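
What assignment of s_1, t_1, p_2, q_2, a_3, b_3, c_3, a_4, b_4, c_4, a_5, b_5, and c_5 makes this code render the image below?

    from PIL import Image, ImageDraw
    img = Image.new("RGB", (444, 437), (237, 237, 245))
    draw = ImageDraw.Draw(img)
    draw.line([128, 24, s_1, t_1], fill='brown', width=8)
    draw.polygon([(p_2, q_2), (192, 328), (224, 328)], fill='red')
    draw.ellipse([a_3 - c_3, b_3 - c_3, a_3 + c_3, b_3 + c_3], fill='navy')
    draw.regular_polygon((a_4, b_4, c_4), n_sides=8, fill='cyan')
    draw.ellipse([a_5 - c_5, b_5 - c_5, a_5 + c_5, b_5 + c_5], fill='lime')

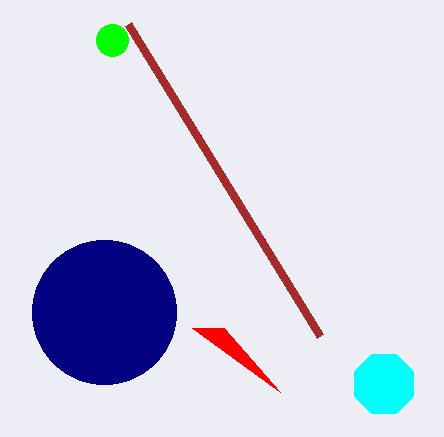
s_1 = 320, t_1 = 336, p_2 = 280, q_2 = 392, a_3 = 104, b_3 = 312, c_3 = 72, a_4 = 384, b_4 = 384, c_4 = 32, a_5 = 112, b_5 = 40, c_5 = 16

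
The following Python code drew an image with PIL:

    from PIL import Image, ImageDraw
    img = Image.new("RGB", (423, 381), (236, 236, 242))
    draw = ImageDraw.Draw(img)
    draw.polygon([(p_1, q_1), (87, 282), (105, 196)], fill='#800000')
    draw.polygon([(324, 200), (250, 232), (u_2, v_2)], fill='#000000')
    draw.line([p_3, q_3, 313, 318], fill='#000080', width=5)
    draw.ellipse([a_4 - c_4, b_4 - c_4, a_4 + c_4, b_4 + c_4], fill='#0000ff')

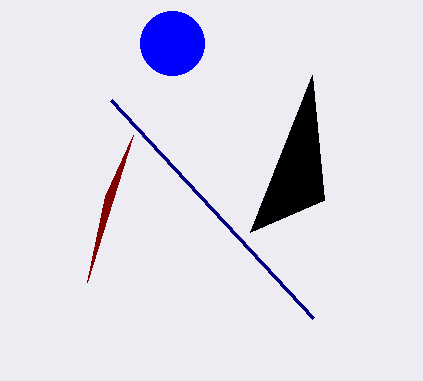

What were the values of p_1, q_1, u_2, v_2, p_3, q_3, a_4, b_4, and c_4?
p_1 = 133, q_1 = 135, u_2 = 312, v_2 = 75, p_3 = 111, q_3 = 100, a_4 = 172, b_4 = 43, c_4 = 32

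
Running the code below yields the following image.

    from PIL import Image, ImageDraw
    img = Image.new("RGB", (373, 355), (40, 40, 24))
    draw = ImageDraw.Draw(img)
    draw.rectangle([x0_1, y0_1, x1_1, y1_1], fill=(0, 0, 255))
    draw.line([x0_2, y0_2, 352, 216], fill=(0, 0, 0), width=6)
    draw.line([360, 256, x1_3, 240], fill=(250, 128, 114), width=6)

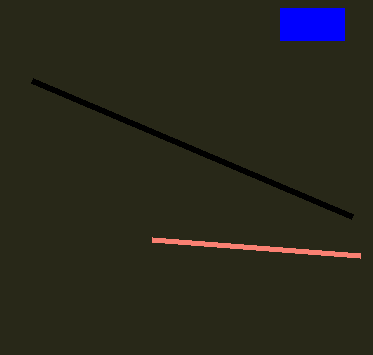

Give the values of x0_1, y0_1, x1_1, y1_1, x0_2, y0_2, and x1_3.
x0_1 = 280, y0_1 = 8, x1_1 = 344, y1_1 = 40, x0_2 = 32, y0_2 = 80, x1_3 = 152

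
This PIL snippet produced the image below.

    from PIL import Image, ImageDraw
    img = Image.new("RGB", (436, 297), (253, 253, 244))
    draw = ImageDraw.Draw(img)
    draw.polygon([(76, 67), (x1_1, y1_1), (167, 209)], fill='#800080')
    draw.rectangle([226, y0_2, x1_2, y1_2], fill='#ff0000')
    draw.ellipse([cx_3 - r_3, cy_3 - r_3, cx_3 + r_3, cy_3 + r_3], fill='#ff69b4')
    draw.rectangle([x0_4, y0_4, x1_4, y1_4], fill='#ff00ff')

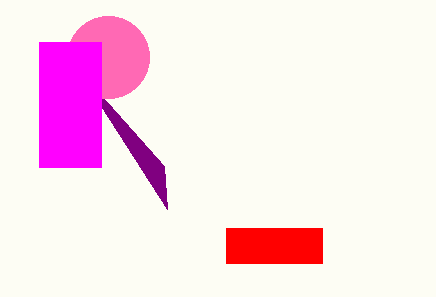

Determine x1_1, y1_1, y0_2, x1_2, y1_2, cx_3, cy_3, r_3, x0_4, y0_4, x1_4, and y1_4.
x1_1 = 164, y1_1 = 166, y0_2 = 228, x1_2 = 322, y1_2 = 263, cx_3 = 108, cy_3 = 57, r_3 = 41, x0_4 = 39, y0_4 = 42, x1_4 = 101, y1_4 = 167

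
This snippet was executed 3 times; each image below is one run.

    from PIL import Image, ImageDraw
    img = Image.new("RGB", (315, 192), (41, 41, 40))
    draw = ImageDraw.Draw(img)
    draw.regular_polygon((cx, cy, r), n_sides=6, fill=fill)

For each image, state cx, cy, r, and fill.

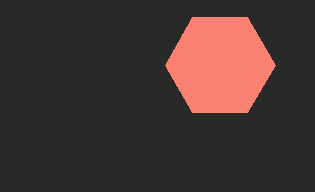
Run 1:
cx = 220; cy = 65; r = 55; fill = 'salmon'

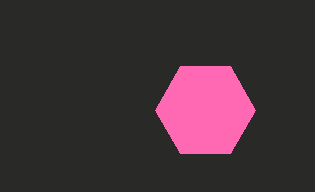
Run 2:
cx = 205
cy = 110
r = 50
fill = 'hotpink'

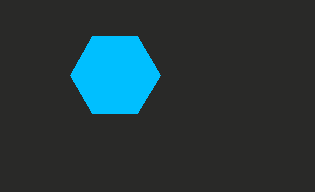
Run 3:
cx = 115
cy = 75
r = 45
fill = 'deepskyblue'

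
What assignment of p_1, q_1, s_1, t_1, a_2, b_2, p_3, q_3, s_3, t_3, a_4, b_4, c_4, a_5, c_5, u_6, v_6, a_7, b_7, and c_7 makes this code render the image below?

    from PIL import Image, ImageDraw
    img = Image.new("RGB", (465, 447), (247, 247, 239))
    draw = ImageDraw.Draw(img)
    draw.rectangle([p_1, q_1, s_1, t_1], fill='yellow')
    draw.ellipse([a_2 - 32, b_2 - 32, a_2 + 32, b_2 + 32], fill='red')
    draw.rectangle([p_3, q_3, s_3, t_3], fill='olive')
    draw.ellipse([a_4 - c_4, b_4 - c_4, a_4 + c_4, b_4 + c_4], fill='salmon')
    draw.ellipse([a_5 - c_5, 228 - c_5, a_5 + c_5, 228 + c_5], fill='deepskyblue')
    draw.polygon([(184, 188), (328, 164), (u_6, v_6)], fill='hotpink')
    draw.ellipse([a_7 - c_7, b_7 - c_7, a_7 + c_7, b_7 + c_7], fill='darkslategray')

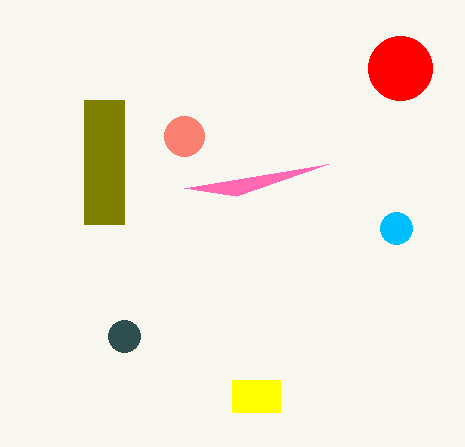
p_1 = 232
q_1 = 380
s_1 = 280
t_1 = 412
a_2 = 400
b_2 = 68
p_3 = 84
q_3 = 100
s_3 = 124
t_3 = 224
a_4 = 184
b_4 = 136
c_4 = 20
a_5 = 396
c_5 = 16
u_6 = 236
v_6 = 196
a_7 = 124
b_7 = 336
c_7 = 16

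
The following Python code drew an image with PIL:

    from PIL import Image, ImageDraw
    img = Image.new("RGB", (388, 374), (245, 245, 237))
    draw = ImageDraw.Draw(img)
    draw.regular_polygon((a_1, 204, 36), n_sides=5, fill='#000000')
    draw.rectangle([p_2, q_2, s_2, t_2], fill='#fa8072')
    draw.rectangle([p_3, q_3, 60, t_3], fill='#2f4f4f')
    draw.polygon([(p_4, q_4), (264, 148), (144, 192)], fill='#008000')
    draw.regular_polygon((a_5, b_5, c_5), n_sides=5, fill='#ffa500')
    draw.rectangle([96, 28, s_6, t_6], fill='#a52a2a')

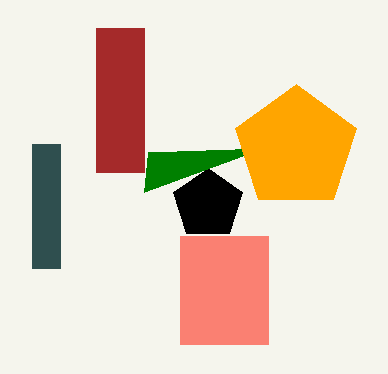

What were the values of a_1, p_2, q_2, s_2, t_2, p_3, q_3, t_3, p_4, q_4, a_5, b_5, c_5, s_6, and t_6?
a_1 = 208, p_2 = 180, q_2 = 236, s_2 = 268, t_2 = 344, p_3 = 32, q_3 = 144, t_3 = 268, p_4 = 148, q_4 = 152, a_5 = 296, b_5 = 148, c_5 = 64, s_6 = 144, t_6 = 172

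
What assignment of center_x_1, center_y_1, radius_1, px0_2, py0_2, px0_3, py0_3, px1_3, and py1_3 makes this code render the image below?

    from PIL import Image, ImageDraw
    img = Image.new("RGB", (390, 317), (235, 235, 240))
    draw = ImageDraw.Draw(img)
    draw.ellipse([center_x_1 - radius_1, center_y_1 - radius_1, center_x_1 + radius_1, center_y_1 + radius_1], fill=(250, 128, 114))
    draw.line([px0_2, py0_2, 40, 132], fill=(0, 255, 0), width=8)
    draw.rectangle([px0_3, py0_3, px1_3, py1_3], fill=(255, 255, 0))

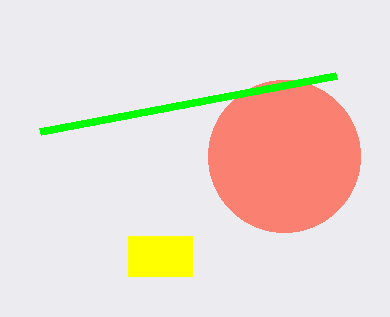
center_x_1 = 284; center_y_1 = 156; radius_1 = 76; px0_2 = 336; py0_2 = 76; px0_3 = 128; py0_3 = 236; px1_3 = 192; py1_3 = 276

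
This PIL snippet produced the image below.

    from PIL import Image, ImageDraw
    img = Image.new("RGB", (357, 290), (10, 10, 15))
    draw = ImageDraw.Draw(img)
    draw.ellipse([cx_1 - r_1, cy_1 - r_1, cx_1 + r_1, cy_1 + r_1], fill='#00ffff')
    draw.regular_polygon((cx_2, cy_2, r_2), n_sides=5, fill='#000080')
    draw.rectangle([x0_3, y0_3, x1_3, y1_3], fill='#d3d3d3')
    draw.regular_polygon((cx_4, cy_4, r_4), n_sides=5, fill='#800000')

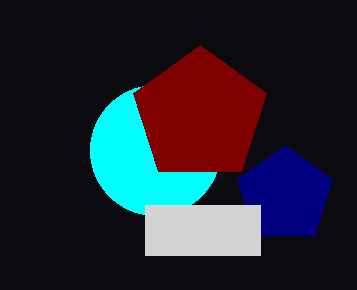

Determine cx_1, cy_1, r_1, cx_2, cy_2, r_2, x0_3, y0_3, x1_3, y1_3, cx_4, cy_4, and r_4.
cx_1 = 155; cy_1 = 150; r_1 = 65; cx_2 = 285; cy_2 = 195; r_2 = 50; x0_3 = 145; y0_3 = 205; x1_3 = 260; y1_3 = 255; cx_4 = 200; cy_4 = 115; r_4 = 70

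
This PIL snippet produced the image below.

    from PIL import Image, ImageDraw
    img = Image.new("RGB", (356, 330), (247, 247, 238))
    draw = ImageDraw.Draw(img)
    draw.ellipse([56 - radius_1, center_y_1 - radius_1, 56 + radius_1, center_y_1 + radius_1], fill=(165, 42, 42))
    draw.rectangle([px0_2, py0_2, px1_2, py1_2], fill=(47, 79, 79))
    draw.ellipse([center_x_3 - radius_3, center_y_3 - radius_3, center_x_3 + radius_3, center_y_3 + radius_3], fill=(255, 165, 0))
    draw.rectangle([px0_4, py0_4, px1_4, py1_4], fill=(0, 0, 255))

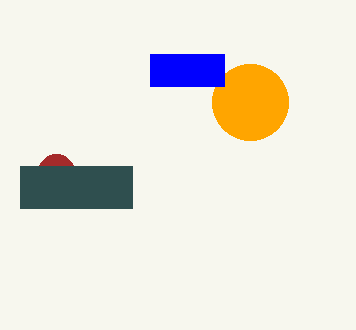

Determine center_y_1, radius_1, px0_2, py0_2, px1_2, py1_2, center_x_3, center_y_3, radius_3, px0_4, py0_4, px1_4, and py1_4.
center_y_1 = 172, radius_1 = 18, px0_2 = 20, py0_2 = 166, px1_2 = 132, py1_2 = 208, center_x_3 = 250, center_y_3 = 102, radius_3 = 38, px0_4 = 150, py0_4 = 54, px1_4 = 224, py1_4 = 86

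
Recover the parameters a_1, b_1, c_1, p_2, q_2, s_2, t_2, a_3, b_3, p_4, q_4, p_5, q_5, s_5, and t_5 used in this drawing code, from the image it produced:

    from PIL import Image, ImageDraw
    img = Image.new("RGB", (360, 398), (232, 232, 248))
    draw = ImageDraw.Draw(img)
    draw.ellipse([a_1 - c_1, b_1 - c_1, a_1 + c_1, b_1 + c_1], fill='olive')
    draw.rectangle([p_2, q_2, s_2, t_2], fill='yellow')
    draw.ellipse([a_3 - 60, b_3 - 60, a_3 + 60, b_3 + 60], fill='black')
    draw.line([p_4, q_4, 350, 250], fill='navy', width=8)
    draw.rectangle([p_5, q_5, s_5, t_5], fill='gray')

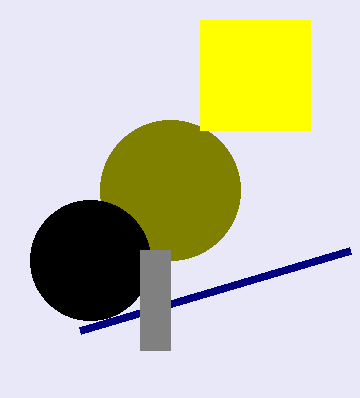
a_1 = 170
b_1 = 190
c_1 = 70
p_2 = 200
q_2 = 20
s_2 = 310
t_2 = 130
a_3 = 90
b_3 = 260
p_4 = 80
q_4 = 330
p_5 = 140
q_5 = 250
s_5 = 170
t_5 = 350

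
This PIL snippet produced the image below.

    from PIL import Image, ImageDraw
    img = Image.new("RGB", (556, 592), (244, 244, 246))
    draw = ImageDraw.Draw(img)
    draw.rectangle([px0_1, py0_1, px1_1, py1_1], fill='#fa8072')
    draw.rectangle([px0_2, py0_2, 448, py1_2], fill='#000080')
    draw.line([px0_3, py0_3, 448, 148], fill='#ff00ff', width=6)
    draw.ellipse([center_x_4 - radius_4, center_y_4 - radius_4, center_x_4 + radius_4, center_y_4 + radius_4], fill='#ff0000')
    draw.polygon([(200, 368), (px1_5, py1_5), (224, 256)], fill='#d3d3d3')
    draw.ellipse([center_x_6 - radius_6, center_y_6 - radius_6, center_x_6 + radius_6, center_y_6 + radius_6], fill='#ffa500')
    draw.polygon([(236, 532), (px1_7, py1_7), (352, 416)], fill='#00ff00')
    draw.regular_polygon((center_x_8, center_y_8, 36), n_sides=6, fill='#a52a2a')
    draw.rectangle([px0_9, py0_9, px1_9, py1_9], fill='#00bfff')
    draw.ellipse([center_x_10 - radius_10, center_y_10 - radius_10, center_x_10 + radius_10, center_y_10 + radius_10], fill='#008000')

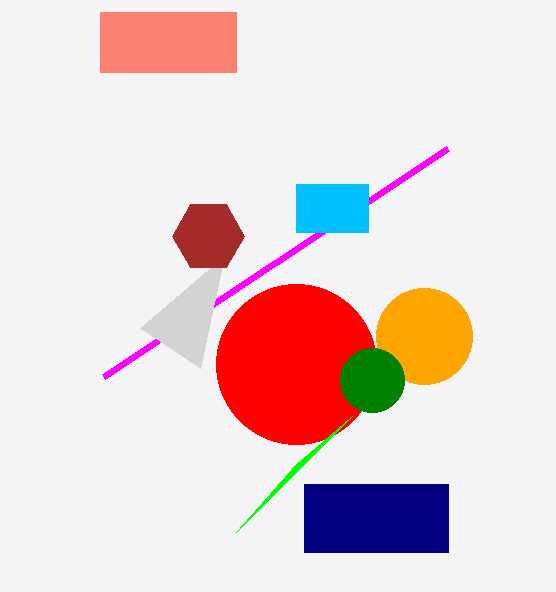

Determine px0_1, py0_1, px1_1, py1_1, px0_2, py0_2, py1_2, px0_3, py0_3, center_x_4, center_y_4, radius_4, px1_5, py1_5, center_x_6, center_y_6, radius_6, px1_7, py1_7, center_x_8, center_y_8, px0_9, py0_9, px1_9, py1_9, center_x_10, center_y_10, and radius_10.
px0_1 = 100, py0_1 = 12, px1_1 = 236, py1_1 = 72, px0_2 = 304, py0_2 = 484, py1_2 = 552, px0_3 = 104, py0_3 = 376, center_x_4 = 296, center_y_4 = 364, radius_4 = 80, px1_5 = 140, py1_5 = 328, center_x_6 = 424, center_y_6 = 336, radius_6 = 48, px1_7 = 296, py1_7 = 464, center_x_8 = 208, center_y_8 = 236, px0_9 = 296, py0_9 = 184, px1_9 = 368, py1_9 = 232, center_x_10 = 372, center_y_10 = 380, radius_10 = 32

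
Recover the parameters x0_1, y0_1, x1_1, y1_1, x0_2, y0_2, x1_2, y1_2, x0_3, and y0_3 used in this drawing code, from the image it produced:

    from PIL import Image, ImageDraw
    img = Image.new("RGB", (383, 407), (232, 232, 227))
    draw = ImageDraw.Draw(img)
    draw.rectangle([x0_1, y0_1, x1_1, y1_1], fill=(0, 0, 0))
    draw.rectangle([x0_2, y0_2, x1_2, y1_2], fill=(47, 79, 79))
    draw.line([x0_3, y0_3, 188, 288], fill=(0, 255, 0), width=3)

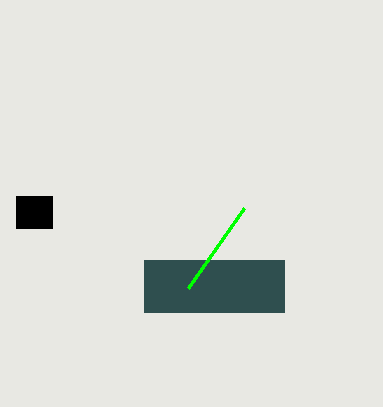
x0_1 = 16
y0_1 = 196
x1_1 = 52
y1_1 = 228
x0_2 = 144
y0_2 = 260
x1_2 = 284
y1_2 = 312
x0_3 = 244
y0_3 = 208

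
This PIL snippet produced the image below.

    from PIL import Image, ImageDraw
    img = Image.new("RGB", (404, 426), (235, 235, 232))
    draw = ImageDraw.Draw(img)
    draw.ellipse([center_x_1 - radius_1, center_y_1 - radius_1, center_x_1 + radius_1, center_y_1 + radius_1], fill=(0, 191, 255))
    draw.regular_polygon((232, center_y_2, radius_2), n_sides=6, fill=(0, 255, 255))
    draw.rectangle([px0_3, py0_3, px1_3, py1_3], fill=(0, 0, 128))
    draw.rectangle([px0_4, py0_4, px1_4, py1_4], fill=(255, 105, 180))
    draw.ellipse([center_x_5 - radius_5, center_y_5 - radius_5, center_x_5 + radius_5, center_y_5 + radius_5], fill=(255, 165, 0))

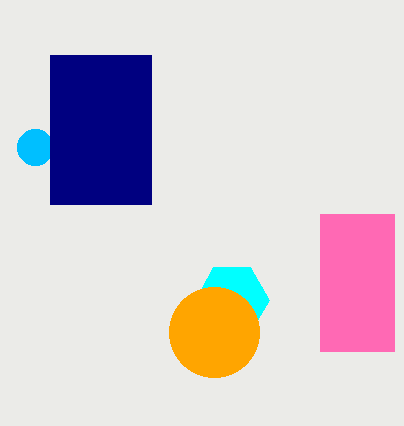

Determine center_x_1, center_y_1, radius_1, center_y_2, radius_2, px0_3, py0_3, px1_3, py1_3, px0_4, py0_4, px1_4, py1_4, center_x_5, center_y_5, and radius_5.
center_x_1 = 35, center_y_1 = 147, radius_1 = 18, center_y_2 = 300, radius_2 = 37, px0_3 = 50, py0_3 = 55, px1_3 = 151, py1_3 = 204, px0_4 = 320, py0_4 = 214, px1_4 = 394, py1_4 = 351, center_x_5 = 214, center_y_5 = 332, radius_5 = 45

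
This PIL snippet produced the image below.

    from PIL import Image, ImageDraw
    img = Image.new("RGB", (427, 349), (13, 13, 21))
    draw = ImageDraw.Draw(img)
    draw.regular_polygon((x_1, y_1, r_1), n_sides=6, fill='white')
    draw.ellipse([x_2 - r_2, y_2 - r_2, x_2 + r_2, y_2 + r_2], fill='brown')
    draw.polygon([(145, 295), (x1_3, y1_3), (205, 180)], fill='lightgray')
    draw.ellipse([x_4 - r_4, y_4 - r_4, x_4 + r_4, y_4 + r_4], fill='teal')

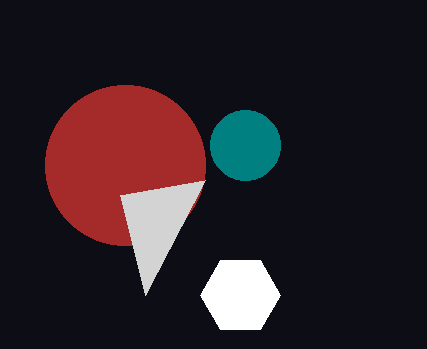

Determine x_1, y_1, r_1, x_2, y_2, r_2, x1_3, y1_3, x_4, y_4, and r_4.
x_1 = 240; y_1 = 295; r_1 = 40; x_2 = 125; y_2 = 165; r_2 = 80; x1_3 = 120; y1_3 = 195; x_4 = 245; y_4 = 145; r_4 = 35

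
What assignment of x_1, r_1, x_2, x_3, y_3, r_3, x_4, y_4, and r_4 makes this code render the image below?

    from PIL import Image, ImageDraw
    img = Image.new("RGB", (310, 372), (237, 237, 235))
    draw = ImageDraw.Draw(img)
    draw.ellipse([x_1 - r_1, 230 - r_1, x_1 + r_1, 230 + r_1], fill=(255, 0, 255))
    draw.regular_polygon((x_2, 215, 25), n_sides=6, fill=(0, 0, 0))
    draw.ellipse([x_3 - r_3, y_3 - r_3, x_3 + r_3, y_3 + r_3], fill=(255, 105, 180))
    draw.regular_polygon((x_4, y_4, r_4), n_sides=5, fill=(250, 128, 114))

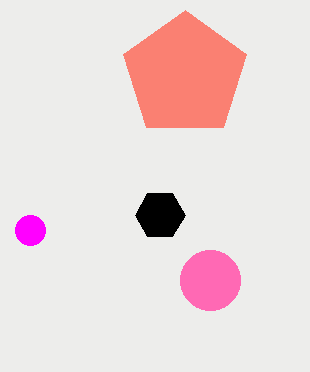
x_1 = 30, r_1 = 15, x_2 = 160, x_3 = 210, y_3 = 280, r_3 = 30, x_4 = 185, y_4 = 75, r_4 = 65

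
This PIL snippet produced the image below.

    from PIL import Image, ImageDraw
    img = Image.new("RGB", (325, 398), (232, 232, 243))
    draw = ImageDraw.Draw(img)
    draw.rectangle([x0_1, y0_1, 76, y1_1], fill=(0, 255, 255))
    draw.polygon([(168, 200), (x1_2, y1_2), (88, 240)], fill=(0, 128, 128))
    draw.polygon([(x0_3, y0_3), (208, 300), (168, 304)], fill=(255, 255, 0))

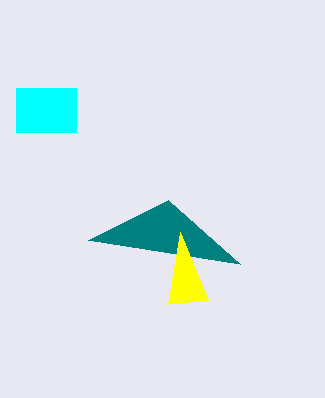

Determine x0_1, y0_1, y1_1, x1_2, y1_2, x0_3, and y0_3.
x0_1 = 16
y0_1 = 88
y1_1 = 132
x1_2 = 240
y1_2 = 264
x0_3 = 180
y0_3 = 232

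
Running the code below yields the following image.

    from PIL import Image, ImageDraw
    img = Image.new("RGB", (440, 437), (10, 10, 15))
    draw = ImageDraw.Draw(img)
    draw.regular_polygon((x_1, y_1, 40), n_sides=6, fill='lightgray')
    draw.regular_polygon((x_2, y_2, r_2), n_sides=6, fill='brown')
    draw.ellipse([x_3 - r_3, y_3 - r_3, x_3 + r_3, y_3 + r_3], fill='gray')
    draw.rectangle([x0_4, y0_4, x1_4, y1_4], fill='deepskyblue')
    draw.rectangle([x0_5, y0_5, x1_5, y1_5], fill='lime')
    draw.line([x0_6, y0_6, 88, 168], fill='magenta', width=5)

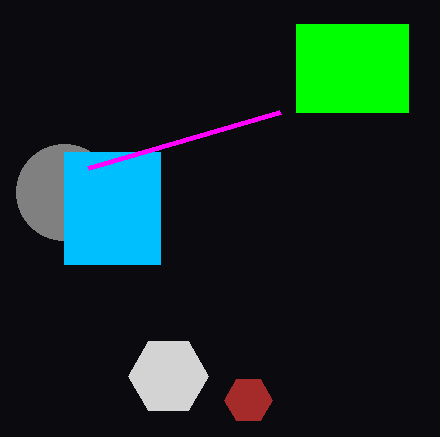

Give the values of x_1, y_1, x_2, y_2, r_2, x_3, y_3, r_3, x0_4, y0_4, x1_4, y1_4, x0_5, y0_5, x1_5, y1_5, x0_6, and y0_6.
x_1 = 168; y_1 = 376; x_2 = 248; y_2 = 400; r_2 = 24; x_3 = 64; y_3 = 192; r_3 = 48; x0_4 = 64; y0_4 = 152; x1_4 = 160; y1_4 = 264; x0_5 = 296; y0_5 = 24; x1_5 = 408; y1_5 = 112; x0_6 = 280; y0_6 = 112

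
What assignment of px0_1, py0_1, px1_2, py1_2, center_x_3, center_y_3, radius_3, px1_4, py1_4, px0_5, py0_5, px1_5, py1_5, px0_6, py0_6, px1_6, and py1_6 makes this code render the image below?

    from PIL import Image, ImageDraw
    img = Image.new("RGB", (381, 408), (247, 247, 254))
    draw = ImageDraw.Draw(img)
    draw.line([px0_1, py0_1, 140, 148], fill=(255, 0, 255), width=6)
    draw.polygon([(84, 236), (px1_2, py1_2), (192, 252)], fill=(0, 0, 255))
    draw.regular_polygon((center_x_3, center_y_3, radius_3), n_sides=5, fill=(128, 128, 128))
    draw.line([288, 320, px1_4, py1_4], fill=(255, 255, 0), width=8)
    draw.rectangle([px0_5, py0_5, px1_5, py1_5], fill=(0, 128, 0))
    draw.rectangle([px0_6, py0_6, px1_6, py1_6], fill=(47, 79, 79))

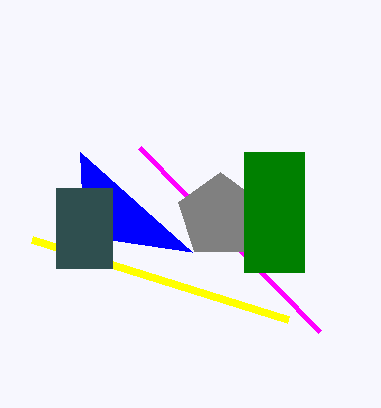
px0_1 = 320, py0_1 = 332, px1_2 = 80, py1_2 = 152, center_x_3 = 220, center_y_3 = 216, radius_3 = 44, px1_4 = 32, py1_4 = 240, px0_5 = 244, py0_5 = 152, px1_5 = 304, py1_5 = 272, px0_6 = 56, py0_6 = 188, px1_6 = 112, py1_6 = 268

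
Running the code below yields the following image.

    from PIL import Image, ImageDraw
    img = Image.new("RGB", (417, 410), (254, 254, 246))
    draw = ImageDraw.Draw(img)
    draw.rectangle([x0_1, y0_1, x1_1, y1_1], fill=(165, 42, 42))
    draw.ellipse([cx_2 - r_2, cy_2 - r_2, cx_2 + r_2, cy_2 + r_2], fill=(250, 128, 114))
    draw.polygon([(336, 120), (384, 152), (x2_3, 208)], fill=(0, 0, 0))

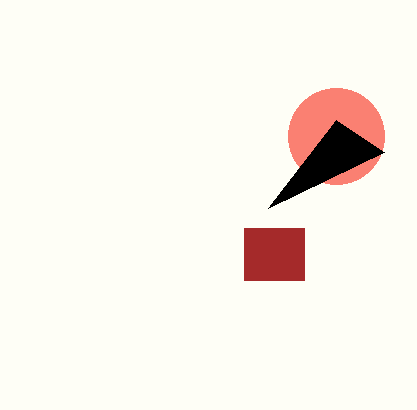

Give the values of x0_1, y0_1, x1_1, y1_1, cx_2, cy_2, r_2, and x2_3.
x0_1 = 244, y0_1 = 228, x1_1 = 304, y1_1 = 280, cx_2 = 336, cy_2 = 136, r_2 = 48, x2_3 = 268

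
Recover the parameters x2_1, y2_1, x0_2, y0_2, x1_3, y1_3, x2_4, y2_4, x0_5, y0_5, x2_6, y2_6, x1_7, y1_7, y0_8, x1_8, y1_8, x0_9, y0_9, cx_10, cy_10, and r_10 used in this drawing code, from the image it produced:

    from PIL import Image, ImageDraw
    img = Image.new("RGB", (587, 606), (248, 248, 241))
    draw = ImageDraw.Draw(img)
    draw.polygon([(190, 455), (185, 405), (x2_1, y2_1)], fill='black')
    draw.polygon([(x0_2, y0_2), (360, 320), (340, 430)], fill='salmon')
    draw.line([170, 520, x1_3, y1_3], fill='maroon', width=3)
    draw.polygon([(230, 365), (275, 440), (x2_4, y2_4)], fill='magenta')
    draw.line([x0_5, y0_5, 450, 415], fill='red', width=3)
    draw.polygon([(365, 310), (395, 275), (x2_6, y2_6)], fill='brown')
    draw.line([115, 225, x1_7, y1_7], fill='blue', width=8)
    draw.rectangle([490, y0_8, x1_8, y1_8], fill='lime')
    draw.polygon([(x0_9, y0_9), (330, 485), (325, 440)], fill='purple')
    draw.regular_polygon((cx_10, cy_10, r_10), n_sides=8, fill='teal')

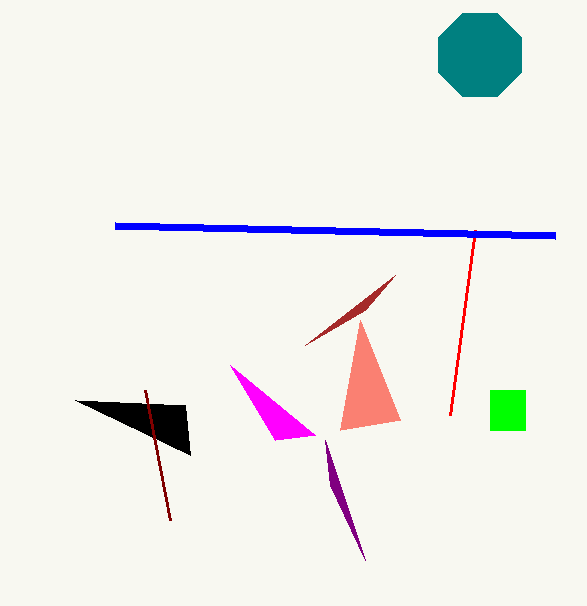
x2_1 = 75
y2_1 = 400
x0_2 = 400
y0_2 = 420
x1_3 = 145
y1_3 = 390
x2_4 = 315
y2_4 = 435
x0_5 = 475
y0_5 = 230
x2_6 = 305
y2_6 = 345
x1_7 = 555
y1_7 = 235
y0_8 = 390
x1_8 = 525
y1_8 = 430
x0_9 = 365
y0_9 = 560
cx_10 = 480
cy_10 = 55
r_10 = 45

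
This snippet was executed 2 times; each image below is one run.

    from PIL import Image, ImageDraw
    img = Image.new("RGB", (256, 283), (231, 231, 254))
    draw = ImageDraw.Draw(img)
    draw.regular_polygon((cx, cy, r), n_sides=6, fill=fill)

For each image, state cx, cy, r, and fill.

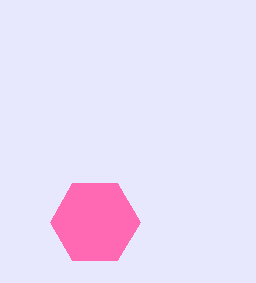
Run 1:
cx = 95; cy = 222; r = 45; fill = 'hotpink'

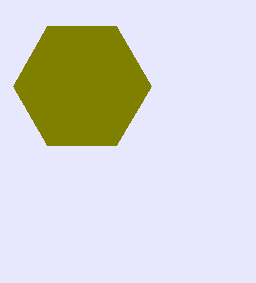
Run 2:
cx = 82
cy = 86
r = 69
fill = 'olive'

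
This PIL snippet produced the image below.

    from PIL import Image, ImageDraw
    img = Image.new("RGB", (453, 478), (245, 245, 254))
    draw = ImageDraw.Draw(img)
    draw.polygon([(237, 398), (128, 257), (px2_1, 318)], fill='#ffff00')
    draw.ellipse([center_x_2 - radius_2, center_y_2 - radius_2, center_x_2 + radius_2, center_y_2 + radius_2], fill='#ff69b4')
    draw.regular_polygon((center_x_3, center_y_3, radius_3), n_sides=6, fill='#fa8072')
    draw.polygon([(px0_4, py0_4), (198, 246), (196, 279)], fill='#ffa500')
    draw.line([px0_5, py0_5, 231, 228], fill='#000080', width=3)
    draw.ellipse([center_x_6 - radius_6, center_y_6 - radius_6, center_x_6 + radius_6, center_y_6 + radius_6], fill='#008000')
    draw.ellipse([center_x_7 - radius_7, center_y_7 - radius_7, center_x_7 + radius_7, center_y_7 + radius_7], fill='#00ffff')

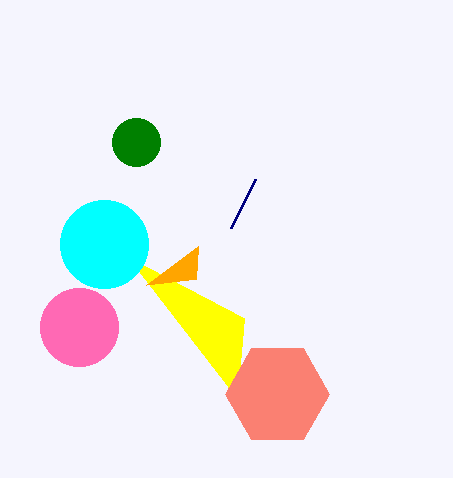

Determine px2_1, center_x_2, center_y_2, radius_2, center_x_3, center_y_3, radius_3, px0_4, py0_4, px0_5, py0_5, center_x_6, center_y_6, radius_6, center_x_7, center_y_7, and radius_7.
px2_1 = 244, center_x_2 = 79, center_y_2 = 327, radius_2 = 39, center_x_3 = 277, center_y_3 = 394, radius_3 = 52, px0_4 = 146, py0_4 = 285, px0_5 = 255, py0_5 = 179, center_x_6 = 136, center_y_6 = 142, radius_6 = 24, center_x_7 = 104, center_y_7 = 244, radius_7 = 44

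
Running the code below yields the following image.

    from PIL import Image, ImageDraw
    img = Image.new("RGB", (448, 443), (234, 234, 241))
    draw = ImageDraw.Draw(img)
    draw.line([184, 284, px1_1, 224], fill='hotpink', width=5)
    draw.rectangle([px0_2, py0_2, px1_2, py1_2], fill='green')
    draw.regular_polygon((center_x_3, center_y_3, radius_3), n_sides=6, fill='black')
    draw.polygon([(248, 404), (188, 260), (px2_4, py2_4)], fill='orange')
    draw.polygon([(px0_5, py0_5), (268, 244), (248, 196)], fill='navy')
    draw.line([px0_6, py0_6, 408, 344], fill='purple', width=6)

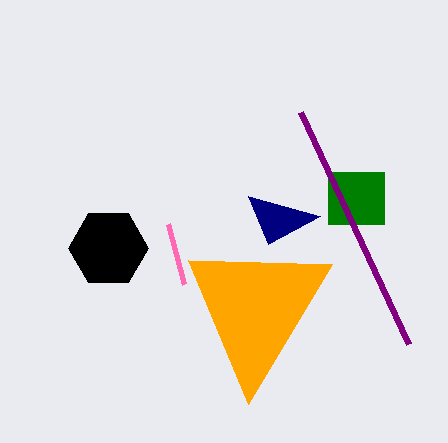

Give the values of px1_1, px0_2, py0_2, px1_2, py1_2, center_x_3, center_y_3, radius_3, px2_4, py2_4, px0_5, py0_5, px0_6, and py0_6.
px1_1 = 168, px0_2 = 328, py0_2 = 172, px1_2 = 384, py1_2 = 224, center_x_3 = 108, center_y_3 = 248, radius_3 = 40, px2_4 = 332, py2_4 = 264, px0_5 = 320, py0_5 = 216, px0_6 = 300, py0_6 = 112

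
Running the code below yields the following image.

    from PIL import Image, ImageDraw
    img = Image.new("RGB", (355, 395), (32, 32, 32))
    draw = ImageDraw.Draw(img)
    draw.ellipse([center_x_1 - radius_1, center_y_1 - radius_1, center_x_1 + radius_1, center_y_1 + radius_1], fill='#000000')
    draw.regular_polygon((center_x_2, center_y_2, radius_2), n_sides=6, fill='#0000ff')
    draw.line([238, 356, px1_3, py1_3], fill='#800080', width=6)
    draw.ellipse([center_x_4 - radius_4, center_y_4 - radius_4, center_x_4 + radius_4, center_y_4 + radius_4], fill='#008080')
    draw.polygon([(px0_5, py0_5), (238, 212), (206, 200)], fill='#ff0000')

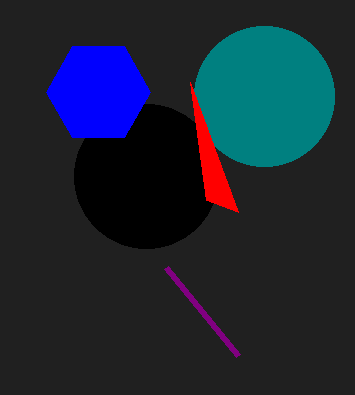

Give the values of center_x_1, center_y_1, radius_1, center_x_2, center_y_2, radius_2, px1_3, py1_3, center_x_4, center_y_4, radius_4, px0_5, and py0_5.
center_x_1 = 146
center_y_1 = 176
radius_1 = 72
center_x_2 = 98
center_y_2 = 92
radius_2 = 52
px1_3 = 166
py1_3 = 268
center_x_4 = 264
center_y_4 = 96
radius_4 = 70
px0_5 = 190
py0_5 = 82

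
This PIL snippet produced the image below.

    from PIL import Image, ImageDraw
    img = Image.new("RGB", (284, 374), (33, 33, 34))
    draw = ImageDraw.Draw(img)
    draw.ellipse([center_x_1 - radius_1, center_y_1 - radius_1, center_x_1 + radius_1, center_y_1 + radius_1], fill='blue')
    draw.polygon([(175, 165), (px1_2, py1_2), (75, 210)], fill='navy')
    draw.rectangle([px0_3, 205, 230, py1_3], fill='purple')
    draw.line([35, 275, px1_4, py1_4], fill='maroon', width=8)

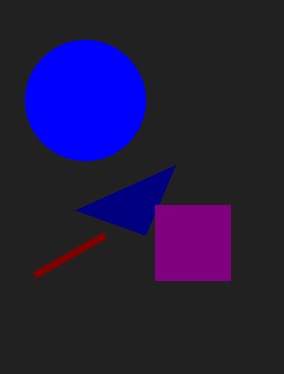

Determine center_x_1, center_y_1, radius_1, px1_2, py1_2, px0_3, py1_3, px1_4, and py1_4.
center_x_1 = 85, center_y_1 = 100, radius_1 = 60, px1_2 = 145, py1_2 = 235, px0_3 = 155, py1_3 = 280, px1_4 = 105, py1_4 = 235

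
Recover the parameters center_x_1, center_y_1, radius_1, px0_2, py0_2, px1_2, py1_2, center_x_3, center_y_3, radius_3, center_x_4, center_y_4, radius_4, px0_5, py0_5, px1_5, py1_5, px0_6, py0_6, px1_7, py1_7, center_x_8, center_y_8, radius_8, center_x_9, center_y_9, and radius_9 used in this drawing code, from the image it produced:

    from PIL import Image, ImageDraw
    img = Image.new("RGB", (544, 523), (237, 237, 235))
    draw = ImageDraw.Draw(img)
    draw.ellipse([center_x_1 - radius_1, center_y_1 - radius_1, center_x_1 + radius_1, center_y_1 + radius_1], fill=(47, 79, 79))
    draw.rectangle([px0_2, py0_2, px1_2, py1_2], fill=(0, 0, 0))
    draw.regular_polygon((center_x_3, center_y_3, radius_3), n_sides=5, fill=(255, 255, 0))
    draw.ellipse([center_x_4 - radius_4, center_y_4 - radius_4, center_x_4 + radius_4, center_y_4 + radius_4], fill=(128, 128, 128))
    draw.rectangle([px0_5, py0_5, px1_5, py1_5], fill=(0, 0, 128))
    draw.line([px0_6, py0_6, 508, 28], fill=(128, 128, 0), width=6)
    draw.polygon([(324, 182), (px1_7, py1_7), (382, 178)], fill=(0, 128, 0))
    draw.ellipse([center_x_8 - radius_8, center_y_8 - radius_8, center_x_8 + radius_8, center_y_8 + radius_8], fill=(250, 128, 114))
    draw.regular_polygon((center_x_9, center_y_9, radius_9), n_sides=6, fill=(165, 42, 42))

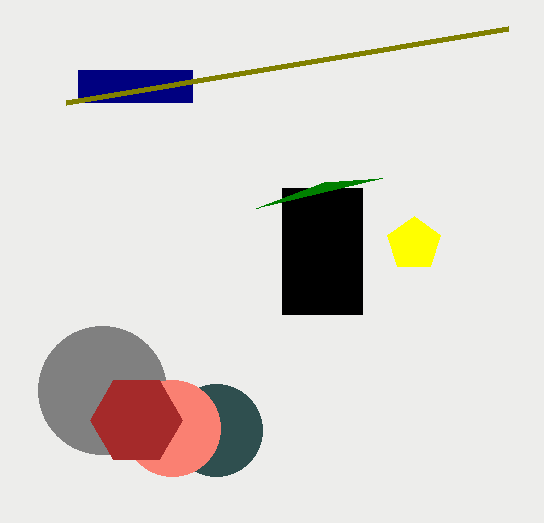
center_x_1 = 216, center_y_1 = 430, radius_1 = 46, px0_2 = 282, py0_2 = 188, px1_2 = 362, py1_2 = 314, center_x_3 = 414, center_y_3 = 244, radius_3 = 28, center_x_4 = 102, center_y_4 = 390, radius_4 = 64, px0_5 = 78, py0_5 = 70, px1_5 = 192, py1_5 = 102, px0_6 = 66, py0_6 = 102, px1_7 = 256, py1_7 = 208, center_x_8 = 172, center_y_8 = 428, radius_8 = 48, center_x_9 = 136, center_y_9 = 420, radius_9 = 46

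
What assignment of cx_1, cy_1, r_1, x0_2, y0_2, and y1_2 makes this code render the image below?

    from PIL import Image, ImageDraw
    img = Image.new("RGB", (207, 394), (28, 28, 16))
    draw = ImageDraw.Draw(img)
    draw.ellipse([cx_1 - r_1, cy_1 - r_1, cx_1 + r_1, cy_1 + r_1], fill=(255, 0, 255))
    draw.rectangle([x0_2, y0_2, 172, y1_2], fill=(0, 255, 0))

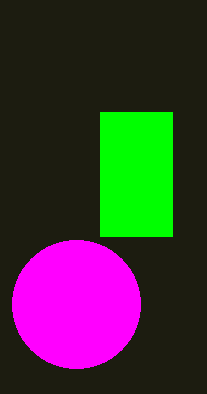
cx_1 = 76; cy_1 = 304; r_1 = 64; x0_2 = 100; y0_2 = 112; y1_2 = 236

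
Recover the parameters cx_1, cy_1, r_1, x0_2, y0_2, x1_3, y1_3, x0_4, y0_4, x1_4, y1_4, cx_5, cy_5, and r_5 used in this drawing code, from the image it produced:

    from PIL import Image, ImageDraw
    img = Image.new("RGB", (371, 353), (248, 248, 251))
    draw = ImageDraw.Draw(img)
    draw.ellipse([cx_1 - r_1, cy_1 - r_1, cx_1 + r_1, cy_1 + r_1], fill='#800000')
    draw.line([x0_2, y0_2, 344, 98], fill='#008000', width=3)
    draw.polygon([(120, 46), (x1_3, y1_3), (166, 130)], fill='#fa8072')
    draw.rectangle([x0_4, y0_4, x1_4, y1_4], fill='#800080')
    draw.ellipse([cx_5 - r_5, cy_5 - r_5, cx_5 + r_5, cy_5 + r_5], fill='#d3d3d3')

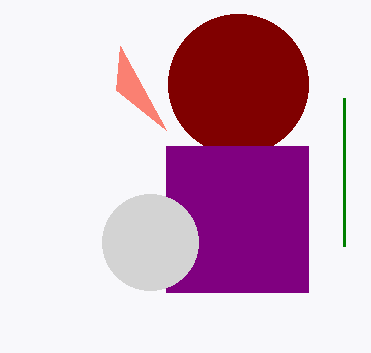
cx_1 = 238; cy_1 = 84; r_1 = 70; x0_2 = 344; y0_2 = 246; x1_3 = 116; y1_3 = 90; x0_4 = 166; y0_4 = 146; x1_4 = 308; y1_4 = 292; cx_5 = 150; cy_5 = 242; r_5 = 48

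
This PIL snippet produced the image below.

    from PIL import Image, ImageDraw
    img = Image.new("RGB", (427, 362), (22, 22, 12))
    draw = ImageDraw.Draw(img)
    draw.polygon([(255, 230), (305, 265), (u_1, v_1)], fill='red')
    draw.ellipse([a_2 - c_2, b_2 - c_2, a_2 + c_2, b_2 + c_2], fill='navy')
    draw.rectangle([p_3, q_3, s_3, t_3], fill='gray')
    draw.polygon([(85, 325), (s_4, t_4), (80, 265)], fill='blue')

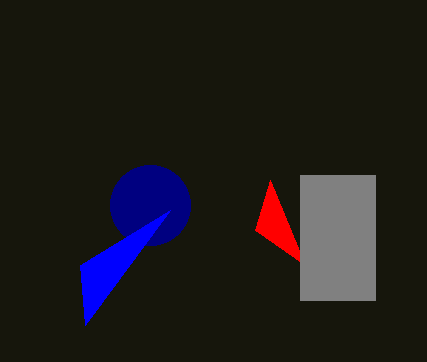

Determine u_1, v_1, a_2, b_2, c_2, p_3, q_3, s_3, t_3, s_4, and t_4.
u_1 = 270, v_1 = 180, a_2 = 150, b_2 = 205, c_2 = 40, p_3 = 300, q_3 = 175, s_3 = 375, t_3 = 300, s_4 = 170, t_4 = 210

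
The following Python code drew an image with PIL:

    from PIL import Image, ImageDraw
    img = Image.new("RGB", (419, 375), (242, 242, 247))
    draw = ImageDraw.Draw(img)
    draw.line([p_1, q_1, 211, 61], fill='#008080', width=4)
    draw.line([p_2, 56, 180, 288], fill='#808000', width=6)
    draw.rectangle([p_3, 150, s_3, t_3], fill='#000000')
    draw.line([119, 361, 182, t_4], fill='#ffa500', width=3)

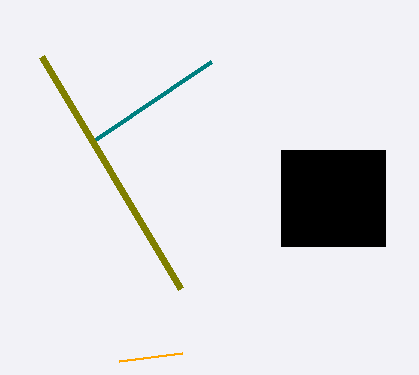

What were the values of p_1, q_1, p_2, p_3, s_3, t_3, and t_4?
p_1 = 91, q_1 = 142, p_2 = 41, p_3 = 281, s_3 = 385, t_3 = 246, t_4 = 353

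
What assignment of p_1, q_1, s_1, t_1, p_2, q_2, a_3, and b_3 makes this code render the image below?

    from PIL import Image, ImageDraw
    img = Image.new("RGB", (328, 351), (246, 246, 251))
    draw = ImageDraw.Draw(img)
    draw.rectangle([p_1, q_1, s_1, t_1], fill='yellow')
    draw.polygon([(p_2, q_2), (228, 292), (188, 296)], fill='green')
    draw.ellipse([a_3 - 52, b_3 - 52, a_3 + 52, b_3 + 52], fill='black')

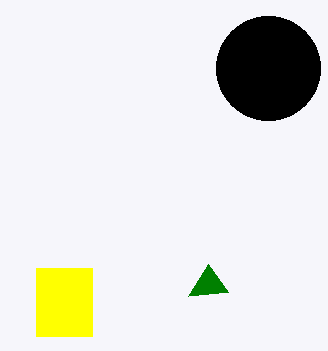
p_1 = 36, q_1 = 268, s_1 = 92, t_1 = 336, p_2 = 208, q_2 = 264, a_3 = 268, b_3 = 68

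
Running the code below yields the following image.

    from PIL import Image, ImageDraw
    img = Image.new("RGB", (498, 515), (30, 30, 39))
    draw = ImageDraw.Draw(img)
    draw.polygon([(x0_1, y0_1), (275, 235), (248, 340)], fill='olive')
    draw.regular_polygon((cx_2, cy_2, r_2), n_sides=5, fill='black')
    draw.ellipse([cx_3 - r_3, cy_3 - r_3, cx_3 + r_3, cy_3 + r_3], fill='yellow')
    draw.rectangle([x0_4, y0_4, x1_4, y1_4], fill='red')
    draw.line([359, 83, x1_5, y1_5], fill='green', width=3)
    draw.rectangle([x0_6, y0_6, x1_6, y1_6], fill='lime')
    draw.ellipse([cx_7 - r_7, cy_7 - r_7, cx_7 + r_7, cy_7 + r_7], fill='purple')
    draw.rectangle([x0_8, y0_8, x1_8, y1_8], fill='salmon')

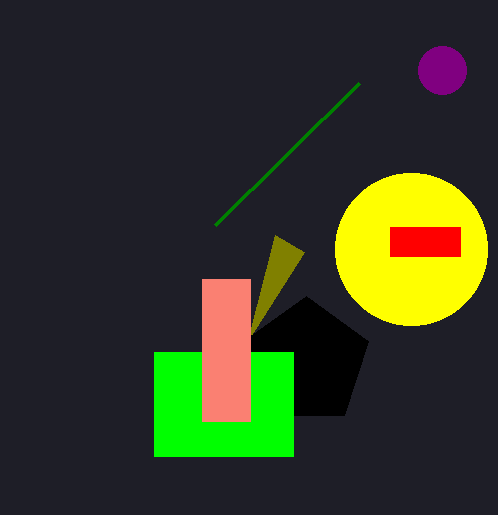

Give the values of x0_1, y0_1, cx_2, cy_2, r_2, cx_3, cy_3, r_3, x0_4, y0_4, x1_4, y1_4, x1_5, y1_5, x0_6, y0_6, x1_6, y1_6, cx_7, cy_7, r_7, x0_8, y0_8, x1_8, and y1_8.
x0_1 = 304, y0_1 = 252, cx_2 = 306, cy_2 = 362, r_2 = 66, cx_3 = 411, cy_3 = 249, r_3 = 76, x0_4 = 390, y0_4 = 227, x1_4 = 460, y1_4 = 256, x1_5 = 215, y1_5 = 225, x0_6 = 154, y0_6 = 352, x1_6 = 293, y1_6 = 456, cx_7 = 442, cy_7 = 70, r_7 = 24, x0_8 = 202, y0_8 = 279, x1_8 = 250, y1_8 = 421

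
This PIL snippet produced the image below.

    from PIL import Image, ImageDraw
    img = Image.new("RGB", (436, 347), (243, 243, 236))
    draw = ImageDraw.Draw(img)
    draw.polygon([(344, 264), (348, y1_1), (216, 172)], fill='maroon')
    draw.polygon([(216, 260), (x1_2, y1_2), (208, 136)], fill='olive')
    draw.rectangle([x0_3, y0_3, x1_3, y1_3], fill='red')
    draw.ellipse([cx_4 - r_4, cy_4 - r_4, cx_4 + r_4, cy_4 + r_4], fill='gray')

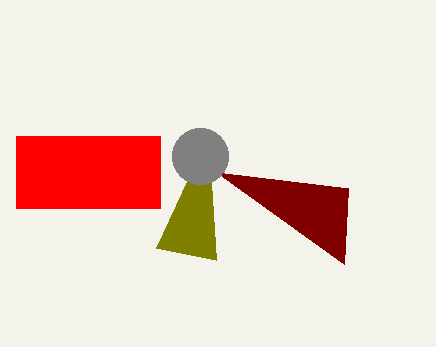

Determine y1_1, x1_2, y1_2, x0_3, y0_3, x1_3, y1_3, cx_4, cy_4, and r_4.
y1_1 = 188, x1_2 = 156, y1_2 = 248, x0_3 = 16, y0_3 = 136, x1_3 = 160, y1_3 = 208, cx_4 = 200, cy_4 = 156, r_4 = 28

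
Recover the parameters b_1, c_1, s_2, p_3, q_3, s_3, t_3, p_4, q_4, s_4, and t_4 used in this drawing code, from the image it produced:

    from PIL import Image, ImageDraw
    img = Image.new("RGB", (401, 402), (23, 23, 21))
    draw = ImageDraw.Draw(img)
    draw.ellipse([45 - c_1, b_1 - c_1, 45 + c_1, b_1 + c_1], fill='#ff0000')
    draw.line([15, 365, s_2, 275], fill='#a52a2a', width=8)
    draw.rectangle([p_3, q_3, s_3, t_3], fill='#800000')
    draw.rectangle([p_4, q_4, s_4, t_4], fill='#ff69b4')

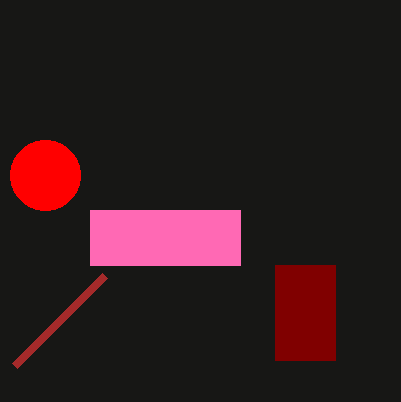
b_1 = 175, c_1 = 35, s_2 = 105, p_3 = 275, q_3 = 265, s_3 = 335, t_3 = 360, p_4 = 90, q_4 = 210, s_4 = 240, t_4 = 265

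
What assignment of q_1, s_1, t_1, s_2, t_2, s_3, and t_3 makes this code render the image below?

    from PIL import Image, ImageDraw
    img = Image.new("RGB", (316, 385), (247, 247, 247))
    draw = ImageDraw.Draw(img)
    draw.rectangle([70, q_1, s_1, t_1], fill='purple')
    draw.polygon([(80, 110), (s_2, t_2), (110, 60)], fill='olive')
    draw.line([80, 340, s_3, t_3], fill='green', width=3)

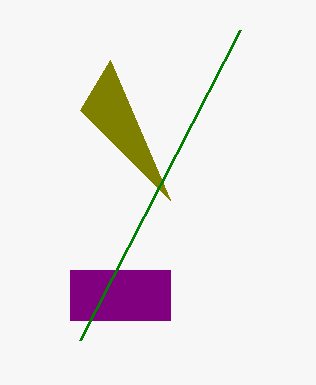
q_1 = 270
s_1 = 170
t_1 = 320
s_2 = 170
t_2 = 200
s_3 = 240
t_3 = 30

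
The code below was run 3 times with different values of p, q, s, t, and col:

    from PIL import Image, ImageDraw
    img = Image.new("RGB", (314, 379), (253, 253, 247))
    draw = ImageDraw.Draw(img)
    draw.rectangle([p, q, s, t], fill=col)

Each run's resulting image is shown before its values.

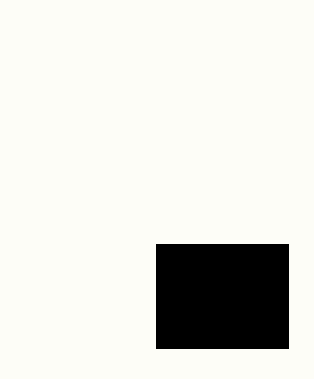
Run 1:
p = 156, q = 244, s = 288, t = 348, col = 'black'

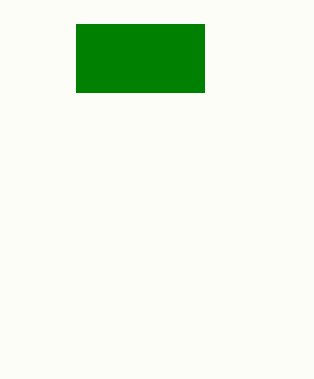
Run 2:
p = 76, q = 24, s = 204, t = 92, col = 'green'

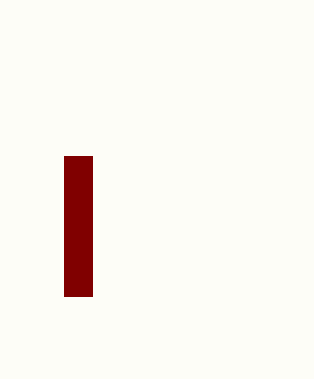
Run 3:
p = 64
q = 156
s = 92
t = 296
col = 'maroon'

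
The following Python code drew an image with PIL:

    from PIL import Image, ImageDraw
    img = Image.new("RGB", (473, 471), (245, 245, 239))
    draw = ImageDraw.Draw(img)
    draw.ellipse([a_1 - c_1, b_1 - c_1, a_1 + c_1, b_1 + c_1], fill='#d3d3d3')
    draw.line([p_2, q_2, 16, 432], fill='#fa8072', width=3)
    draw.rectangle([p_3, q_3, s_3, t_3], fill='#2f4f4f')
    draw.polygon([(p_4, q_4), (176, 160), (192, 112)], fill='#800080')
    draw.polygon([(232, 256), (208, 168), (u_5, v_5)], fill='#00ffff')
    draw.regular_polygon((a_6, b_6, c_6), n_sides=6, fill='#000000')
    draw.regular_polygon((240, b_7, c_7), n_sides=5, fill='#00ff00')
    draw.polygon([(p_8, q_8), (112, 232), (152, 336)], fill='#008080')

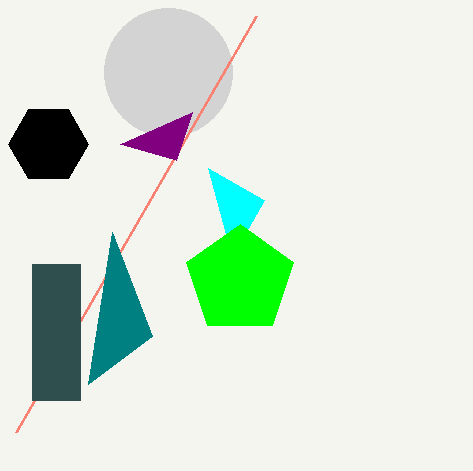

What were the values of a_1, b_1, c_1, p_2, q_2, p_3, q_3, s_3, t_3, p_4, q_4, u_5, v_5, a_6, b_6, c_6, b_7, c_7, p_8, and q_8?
a_1 = 168
b_1 = 72
c_1 = 64
p_2 = 256
q_2 = 16
p_3 = 32
q_3 = 264
s_3 = 80
t_3 = 400
p_4 = 120
q_4 = 144
u_5 = 264
v_5 = 200
a_6 = 48
b_6 = 144
c_6 = 40
b_7 = 280
c_7 = 56
p_8 = 88
q_8 = 384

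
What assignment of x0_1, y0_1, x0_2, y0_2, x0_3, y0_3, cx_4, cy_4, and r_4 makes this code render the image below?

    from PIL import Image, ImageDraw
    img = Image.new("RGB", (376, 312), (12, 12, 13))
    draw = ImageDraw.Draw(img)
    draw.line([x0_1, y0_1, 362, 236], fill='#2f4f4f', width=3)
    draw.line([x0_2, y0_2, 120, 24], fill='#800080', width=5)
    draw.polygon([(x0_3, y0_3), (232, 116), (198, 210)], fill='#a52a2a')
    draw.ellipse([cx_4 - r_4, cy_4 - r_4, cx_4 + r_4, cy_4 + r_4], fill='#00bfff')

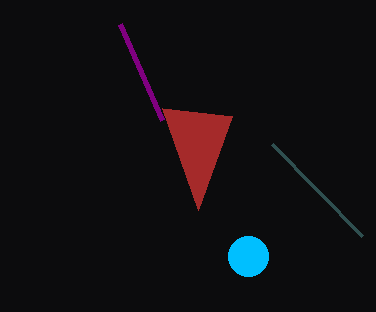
x0_1 = 272
y0_1 = 144
x0_2 = 162
y0_2 = 120
x0_3 = 162
y0_3 = 108
cx_4 = 248
cy_4 = 256
r_4 = 20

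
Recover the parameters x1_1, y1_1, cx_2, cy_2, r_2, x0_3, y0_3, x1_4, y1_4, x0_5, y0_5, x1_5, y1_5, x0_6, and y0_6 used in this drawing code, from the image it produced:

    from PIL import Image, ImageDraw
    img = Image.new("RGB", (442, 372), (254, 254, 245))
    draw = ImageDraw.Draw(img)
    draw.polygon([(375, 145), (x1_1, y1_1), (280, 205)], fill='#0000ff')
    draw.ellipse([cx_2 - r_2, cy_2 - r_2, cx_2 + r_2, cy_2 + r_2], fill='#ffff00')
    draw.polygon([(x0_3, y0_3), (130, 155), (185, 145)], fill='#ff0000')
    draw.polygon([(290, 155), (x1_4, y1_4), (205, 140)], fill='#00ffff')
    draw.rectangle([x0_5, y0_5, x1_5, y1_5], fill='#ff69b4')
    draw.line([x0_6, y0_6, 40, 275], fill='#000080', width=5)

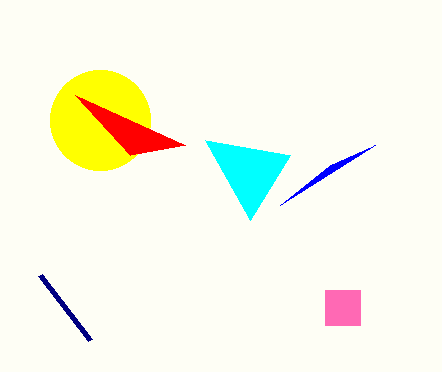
x1_1 = 330
y1_1 = 165
cx_2 = 100
cy_2 = 120
r_2 = 50
x0_3 = 75
y0_3 = 95
x1_4 = 250
y1_4 = 220
x0_5 = 325
y0_5 = 290
x1_5 = 360
y1_5 = 325
x0_6 = 90
y0_6 = 340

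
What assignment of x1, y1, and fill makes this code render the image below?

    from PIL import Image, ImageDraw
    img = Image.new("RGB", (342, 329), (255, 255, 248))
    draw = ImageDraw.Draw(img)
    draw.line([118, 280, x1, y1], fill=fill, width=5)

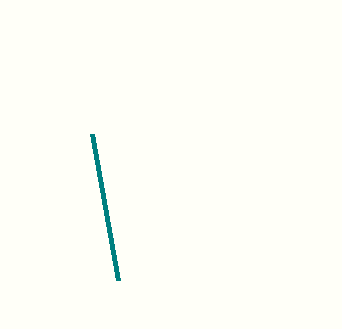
x1 = 92; y1 = 134; fill = 'teal'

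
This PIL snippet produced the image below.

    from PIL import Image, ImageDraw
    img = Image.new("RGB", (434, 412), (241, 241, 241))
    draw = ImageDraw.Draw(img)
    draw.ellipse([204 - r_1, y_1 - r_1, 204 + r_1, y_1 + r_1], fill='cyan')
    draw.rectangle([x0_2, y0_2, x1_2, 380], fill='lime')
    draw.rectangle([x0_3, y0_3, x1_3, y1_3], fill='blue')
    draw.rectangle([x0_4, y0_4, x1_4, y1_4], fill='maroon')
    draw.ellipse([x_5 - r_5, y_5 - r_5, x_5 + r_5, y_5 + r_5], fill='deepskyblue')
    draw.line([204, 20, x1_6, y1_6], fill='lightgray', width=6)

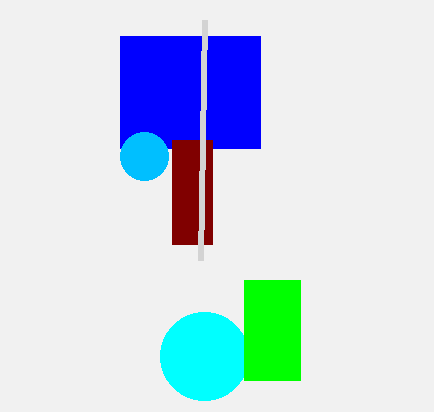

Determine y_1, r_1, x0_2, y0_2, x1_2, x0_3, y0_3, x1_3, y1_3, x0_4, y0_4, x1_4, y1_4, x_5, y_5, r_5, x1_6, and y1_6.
y_1 = 356; r_1 = 44; x0_2 = 244; y0_2 = 280; x1_2 = 300; x0_3 = 120; y0_3 = 36; x1_3 = 260; y1_3 = 148; x0_4 = 172; y0_4 = 140; x1_4 = 212; y1_4 = 244; x_5 = 144; y_5 = 156; r_5 = 24; x1_6 = 200; y1_6 = 260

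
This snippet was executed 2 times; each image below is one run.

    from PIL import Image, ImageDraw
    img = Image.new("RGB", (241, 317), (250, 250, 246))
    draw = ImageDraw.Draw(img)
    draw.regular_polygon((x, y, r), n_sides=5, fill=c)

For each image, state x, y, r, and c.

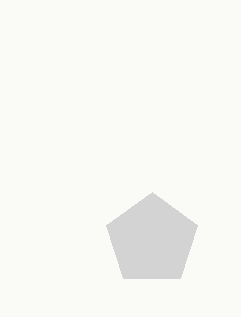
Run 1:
x = 152; y = 240; r = 48; c = 'lightgray'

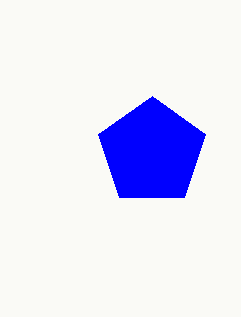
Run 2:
x = 152, y = 152, r = 56, c = 'blue'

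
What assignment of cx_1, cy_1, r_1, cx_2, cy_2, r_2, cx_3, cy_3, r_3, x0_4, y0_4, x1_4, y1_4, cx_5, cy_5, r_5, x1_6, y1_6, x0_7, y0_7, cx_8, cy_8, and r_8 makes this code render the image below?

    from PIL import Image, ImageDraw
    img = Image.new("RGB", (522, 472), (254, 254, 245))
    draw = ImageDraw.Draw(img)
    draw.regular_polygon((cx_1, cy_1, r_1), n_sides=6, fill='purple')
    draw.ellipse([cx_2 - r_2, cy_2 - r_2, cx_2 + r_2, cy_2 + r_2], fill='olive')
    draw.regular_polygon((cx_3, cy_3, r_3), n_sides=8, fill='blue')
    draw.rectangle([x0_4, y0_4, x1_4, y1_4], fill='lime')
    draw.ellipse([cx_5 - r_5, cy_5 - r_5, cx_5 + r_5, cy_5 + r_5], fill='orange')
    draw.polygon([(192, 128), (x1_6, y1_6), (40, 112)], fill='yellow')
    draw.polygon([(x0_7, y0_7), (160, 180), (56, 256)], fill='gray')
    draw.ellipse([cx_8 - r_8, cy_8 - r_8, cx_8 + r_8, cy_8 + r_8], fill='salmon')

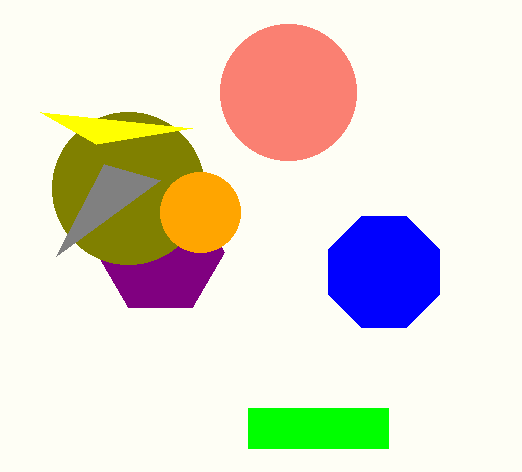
cx_1 = 160; cy_1 = 252; r_1 = 64; cx_2 = 128; cy_2 = 188; r_2 = 76; cx_3 = 384; cy_3 = 272; r_3 = 60; x0_4 = 248; y0_4 = 408; x1_4 = 388; y1_4 = 448; cx_5 = 200; cy_5 = 212; r_5 = 40; x1_6 = 96; y1_6 = 144; x0_7 = 104; y0_7 = 164; cx_8 = 288; cy_8 = 92; r_8 = 68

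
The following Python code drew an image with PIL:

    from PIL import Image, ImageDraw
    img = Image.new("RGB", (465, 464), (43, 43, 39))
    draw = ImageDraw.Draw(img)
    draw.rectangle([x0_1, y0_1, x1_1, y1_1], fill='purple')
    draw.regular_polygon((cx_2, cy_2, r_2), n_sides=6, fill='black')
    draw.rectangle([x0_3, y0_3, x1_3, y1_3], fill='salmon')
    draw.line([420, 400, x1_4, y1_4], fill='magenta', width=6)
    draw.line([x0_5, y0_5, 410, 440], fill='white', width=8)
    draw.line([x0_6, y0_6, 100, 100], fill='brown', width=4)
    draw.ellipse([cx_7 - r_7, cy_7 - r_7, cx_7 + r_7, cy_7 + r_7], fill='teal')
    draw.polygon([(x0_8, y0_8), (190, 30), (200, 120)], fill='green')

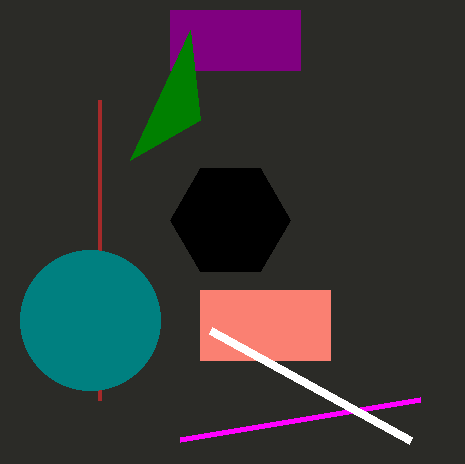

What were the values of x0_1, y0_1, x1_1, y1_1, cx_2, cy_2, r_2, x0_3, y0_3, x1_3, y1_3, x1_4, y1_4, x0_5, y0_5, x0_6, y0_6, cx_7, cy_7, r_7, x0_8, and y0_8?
x0_1 = 170
y0_1 = 10
x1_1 = 300
y1_1 = 70
cx_2 = 230
cy_2 = 220
r_2 = 60
x0_3 = 200
y0_3 = 290
x1_3 = 330
y1_3 = 360
x1_4 = 180
y1_4 = 440
x0_5 = 210
y0_5 = 330
x0_6 = 100
y0_6 = 400
cx_7 = 90
cy_7 = 320
r_7 = 70
x0_8 = 130
y0_8 = 160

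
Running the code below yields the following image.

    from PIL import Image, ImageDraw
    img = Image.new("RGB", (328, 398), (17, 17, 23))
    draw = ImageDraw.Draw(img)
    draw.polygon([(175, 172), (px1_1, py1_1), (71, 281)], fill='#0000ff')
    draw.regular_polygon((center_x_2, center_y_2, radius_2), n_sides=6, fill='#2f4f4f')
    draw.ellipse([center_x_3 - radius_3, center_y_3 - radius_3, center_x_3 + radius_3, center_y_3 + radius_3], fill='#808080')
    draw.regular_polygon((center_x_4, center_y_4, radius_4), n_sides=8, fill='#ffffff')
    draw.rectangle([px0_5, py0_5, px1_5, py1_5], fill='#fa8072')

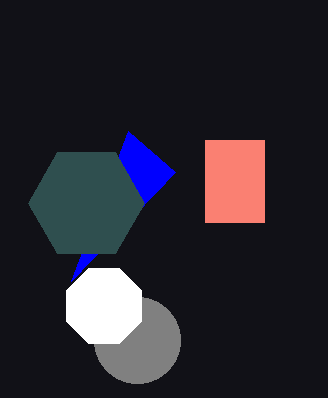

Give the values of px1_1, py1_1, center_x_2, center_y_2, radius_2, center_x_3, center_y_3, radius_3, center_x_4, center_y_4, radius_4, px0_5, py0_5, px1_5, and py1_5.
px1_1 = 128
py1_1 = 131
center_x_2 = 86
center_y_2 = 203
radius_2 = 58
center_x_3 = 137
center_y_3 = 340
radius_3 = 43
center_x_4 = 104
center_y_4 = 306
radius_4 = 41
px0_5 = 205
py0_5 = 140
px1_5 = 264
py1_5 = 222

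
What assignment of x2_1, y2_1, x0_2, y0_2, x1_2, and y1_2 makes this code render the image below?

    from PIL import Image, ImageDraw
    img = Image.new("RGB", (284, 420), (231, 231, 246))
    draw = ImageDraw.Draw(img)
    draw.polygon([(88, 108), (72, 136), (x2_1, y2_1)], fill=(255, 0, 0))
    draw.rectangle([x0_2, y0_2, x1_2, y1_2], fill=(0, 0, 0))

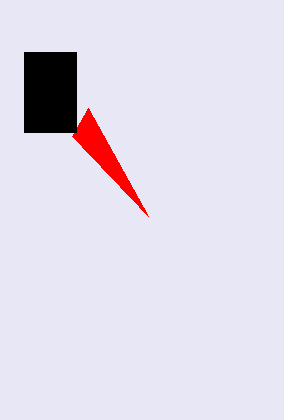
x2_1 = 148; y2_1 = 216; x0_2 = 24; y0_2 = 52; x1_2 = 76; y1_2 = 132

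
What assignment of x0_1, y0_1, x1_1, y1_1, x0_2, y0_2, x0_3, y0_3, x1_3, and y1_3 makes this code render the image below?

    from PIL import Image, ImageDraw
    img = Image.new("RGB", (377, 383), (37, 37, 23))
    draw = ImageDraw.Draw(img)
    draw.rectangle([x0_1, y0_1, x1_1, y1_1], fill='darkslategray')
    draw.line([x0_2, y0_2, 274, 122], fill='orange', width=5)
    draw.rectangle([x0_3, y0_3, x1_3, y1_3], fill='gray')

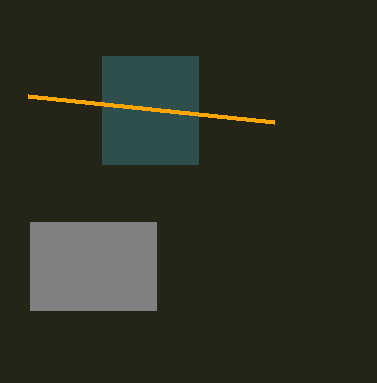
x0_1 = 102; y0_1 = 56; x1_1 = 198; y1_1 = 164; x0_2 = 28; y0_2 = 96; x0_3 = 30; y0_3 = 222; x1_3 = 156; y1_3 = 310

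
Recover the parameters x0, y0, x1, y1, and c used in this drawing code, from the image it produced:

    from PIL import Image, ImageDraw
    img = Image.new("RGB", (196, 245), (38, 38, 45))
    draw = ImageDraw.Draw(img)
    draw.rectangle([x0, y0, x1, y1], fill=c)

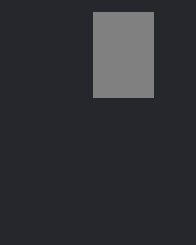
x0 = 93
y0 = 12
x1 = 153
y1 = 97
c = 'gray'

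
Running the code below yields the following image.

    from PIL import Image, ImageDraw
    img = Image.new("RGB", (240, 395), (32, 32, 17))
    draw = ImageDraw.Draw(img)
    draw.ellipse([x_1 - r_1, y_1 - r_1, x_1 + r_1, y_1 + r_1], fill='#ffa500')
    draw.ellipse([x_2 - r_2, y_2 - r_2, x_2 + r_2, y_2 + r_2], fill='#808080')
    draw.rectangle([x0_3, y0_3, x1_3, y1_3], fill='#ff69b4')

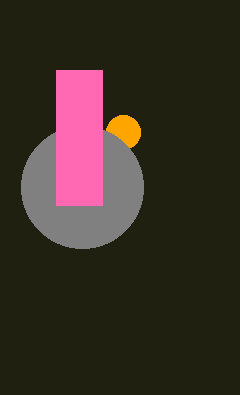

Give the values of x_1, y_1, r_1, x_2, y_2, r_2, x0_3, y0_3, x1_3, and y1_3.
x_1 = 123
y_1 = 132
r_1 = 17
x_2 = 82
y_2 = 187
r_2 = 61
x0_3 = 56
y0_3 = 70
x1_3 = 102
y1_3 = 205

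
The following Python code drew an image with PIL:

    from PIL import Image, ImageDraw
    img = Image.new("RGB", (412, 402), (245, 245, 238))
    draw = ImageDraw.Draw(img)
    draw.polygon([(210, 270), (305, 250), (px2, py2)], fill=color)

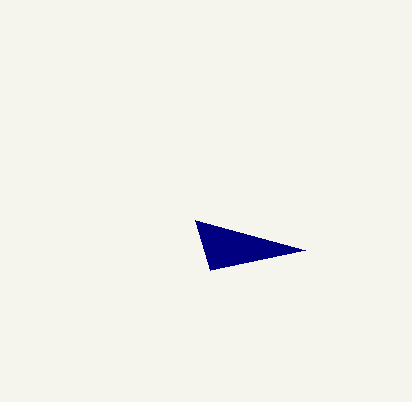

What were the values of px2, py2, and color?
px2 = 195, py2 = 220, color = 'navy'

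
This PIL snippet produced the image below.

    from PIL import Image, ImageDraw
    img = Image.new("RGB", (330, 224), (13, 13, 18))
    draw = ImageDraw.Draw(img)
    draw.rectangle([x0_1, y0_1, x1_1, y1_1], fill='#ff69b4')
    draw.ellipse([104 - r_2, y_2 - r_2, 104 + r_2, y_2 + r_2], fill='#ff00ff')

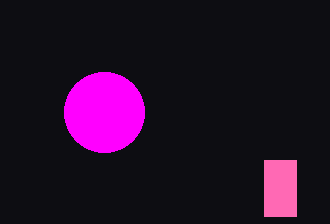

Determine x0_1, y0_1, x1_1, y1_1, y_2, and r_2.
x0_1 = 264, y0_1 = 160, x1_1 = 296, y1_1 = 216, y_2 = 112, r_2 = 40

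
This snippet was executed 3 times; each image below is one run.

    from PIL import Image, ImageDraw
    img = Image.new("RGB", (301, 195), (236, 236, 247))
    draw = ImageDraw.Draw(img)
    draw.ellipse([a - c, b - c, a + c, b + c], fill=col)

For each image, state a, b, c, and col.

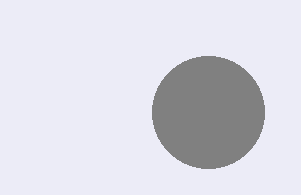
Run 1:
a = 208
b = 112
c = 56
col = 'gray'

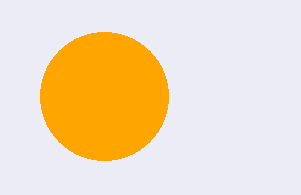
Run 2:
a = 104; b = 96; c = 64; col = 'orange'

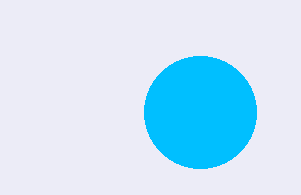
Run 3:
a = 200; b = 112; c = 56; col = 'deepskyblue'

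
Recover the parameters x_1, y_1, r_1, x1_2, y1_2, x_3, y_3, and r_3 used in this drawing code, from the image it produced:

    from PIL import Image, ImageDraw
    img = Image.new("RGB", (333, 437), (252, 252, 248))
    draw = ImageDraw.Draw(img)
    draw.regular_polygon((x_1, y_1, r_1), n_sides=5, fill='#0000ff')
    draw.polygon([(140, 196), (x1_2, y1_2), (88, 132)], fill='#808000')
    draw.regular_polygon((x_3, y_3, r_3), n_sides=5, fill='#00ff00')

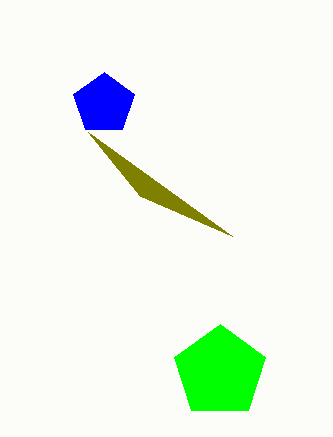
x_1 = 104, y_1 = 104, r_1 = 32, x1_2 = 232, y1_2 = 236, x_3 = 220, y_3 = 372, r_3 = 48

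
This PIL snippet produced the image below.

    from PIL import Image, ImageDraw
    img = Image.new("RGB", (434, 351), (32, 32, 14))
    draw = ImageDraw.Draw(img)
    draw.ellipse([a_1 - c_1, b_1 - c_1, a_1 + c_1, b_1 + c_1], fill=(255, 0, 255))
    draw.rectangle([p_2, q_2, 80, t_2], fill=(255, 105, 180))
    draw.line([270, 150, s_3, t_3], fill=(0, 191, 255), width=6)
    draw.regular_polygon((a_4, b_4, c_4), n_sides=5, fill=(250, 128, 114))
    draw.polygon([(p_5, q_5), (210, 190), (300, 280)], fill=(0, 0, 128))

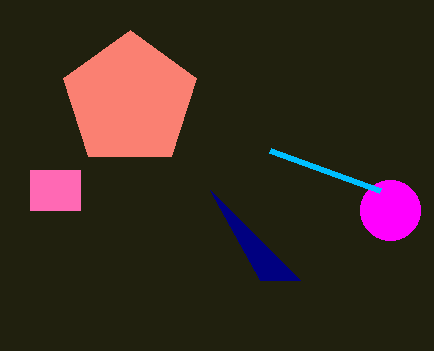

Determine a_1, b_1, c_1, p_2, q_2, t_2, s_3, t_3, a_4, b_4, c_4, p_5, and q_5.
a_1 = 390; b_1 = 210; c_1 = 30; p_2 = 30; q_2 = 170; t_2 = 210; s_3 = 380; t_3 = 190; a_4 = 130; b_4 = 100; c_4 = 70; p_5 = 260; q_5 = 280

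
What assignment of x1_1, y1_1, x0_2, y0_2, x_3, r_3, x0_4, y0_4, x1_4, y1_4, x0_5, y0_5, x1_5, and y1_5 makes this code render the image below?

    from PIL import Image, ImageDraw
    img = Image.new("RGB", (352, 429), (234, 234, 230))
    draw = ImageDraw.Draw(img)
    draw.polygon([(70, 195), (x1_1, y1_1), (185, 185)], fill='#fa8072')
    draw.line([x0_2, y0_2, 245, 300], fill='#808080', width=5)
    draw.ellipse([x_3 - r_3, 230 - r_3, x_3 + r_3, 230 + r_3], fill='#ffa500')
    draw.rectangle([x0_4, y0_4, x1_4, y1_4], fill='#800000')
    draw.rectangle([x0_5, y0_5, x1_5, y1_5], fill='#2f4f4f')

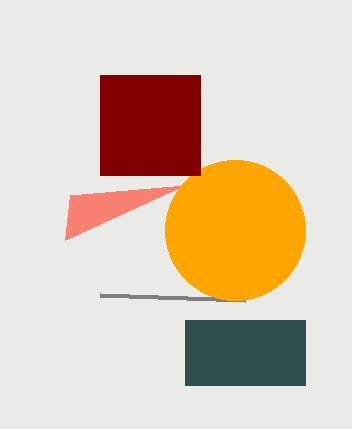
x1_1 = 65, y1_1 = 240, x0_2 = 100, y0_2 = 295, x_3 = 235, r_3 = 70, x0_4 = 100, y0_4 = 75, x1_4 = 200, y1_4 = 175, x0_5 = 185, y0_5 = 320, x1_5 = 305, y1_5 = 385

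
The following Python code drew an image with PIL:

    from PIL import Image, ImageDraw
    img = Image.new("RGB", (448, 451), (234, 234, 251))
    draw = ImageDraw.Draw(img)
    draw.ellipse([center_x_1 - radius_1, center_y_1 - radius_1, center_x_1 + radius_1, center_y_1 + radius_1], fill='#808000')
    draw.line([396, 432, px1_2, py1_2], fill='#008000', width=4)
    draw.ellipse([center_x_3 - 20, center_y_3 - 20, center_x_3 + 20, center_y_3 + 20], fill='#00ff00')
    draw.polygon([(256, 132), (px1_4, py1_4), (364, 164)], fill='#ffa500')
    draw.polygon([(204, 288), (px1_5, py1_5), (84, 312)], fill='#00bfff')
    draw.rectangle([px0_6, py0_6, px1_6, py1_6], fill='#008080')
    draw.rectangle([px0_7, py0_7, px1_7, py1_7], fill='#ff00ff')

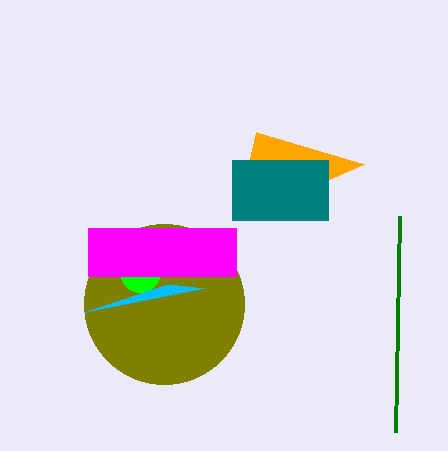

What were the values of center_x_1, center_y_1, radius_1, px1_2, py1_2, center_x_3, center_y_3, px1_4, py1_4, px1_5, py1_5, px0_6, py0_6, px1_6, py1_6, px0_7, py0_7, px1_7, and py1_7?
center_x_1 = 164
center_y_1 = 304
radius_1 = 80
px1_2 = 400
py1_2 = 216
center_x_3 = 140
center_y_3 = 272
px1_4 = 236
py1_4 = 220
px1_5 = 168
py1_5 = 284
px0_6 = 232
py0_6 = 160
px1_6 = 328
py1_6 = 220
px0_7 = 88
py0_7 = 228
px1_7 = 236
py1_7 = 276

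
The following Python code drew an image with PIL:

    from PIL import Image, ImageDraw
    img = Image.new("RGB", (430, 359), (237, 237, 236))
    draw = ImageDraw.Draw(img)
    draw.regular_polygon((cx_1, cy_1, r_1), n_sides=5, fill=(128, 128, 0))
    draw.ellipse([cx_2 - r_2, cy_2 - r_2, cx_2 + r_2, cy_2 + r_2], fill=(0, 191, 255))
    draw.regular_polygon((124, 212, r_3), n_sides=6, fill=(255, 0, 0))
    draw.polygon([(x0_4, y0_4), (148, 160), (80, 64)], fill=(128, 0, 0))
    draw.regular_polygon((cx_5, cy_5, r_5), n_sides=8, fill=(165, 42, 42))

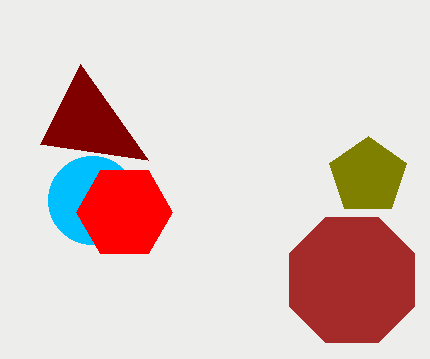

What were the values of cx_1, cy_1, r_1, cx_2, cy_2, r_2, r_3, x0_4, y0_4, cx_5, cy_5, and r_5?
cx_1 = 368, cy_1 = 176, r_1 = 40, cx_2 = 92, cy_2 = 200, r_2 = 44, r_3 = 48, x0_4 = 40, y0_4 = 144, cx_5 = 352, cy_5 = 280, r_5 = 68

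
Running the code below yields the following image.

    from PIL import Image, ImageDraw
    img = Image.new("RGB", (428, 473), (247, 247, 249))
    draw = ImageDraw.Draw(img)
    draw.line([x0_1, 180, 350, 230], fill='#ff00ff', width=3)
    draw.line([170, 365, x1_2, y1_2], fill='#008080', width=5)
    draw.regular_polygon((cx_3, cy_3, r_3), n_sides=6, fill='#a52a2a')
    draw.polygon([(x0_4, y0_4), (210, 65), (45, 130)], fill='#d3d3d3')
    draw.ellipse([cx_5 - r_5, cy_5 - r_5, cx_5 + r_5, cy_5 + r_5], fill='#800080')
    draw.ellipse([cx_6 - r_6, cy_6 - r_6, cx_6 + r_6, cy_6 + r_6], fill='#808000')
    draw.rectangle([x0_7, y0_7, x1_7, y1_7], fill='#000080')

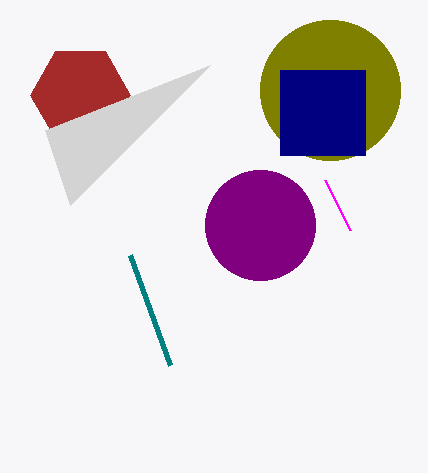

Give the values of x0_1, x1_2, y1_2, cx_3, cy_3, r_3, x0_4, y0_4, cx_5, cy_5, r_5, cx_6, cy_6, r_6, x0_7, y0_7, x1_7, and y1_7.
x0_1 = 325
x1_2 = 130
y1_2 = 255
cx_3 = 80
cy_3 = 95
r_3 = 50
x0_4 = 70
y0_4 = 205
cx_5 = 260
cy_5 = 225
r_5 = 55
cx_6 = 330
cy_6 = 90
r_6 = 70
x0_7 = 280
y0_7 = 70
x1_7 = 365
y1_7 = 155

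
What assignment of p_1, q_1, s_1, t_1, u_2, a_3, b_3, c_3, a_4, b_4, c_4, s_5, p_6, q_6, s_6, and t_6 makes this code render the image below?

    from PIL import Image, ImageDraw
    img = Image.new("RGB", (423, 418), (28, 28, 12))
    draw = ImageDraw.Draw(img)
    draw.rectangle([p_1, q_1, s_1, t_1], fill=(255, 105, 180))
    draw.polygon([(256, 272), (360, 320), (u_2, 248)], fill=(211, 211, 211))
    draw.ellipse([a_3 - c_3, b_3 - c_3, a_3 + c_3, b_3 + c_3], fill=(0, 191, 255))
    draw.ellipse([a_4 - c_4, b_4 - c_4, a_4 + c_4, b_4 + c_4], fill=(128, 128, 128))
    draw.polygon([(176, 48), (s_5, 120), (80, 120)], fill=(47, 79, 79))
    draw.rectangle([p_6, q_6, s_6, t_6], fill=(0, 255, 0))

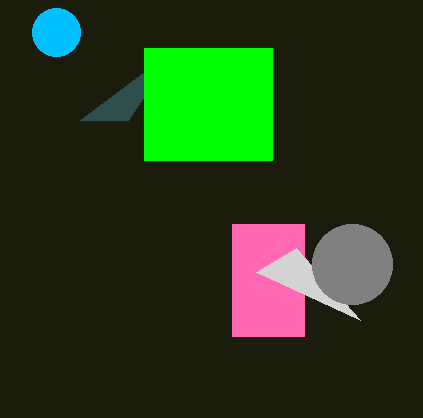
p_1 = 232
q_1 = 224
s_1 = 304
t_1 = 336
u_2 = 296
a_3 = 56
b_3 = 32
c_3 = 24
a_4 = 352
b_4 = 264
c_4 = 40
s_5 = 128
p_6 = 144
q_6 = 48
s_6 = 272
t_6 = 160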